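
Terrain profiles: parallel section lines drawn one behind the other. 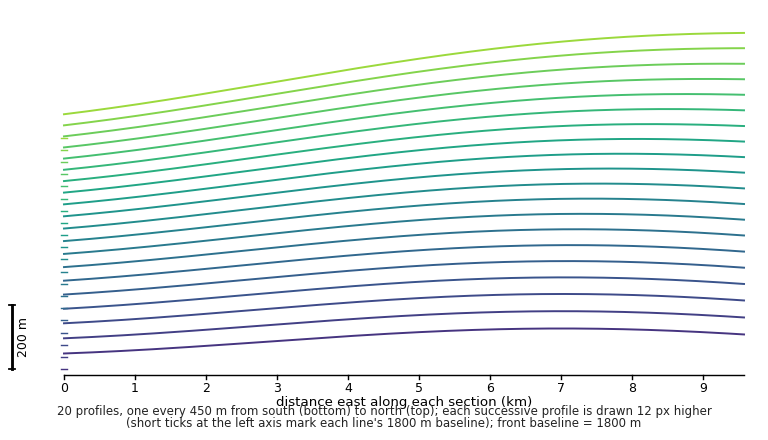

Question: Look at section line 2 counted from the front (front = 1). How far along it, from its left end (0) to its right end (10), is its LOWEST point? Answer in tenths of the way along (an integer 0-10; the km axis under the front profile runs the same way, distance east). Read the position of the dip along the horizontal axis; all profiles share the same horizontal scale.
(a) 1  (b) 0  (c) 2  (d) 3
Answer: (b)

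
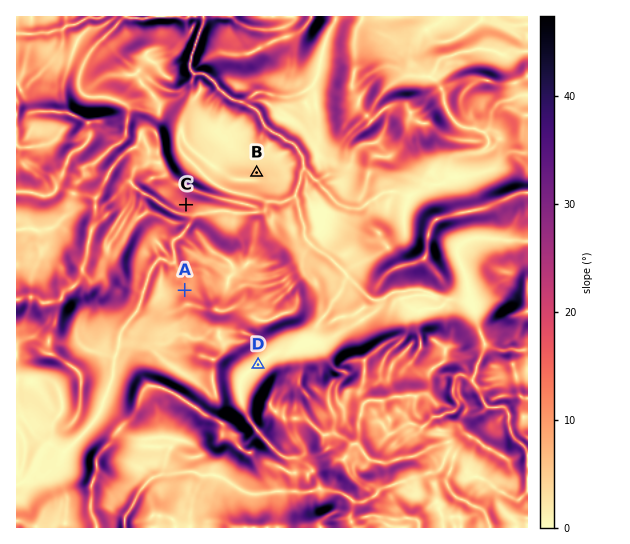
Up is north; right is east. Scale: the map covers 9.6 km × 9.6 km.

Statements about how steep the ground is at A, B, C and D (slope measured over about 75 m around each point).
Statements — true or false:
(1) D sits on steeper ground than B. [false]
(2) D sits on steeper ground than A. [false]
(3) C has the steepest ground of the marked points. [true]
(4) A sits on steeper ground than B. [true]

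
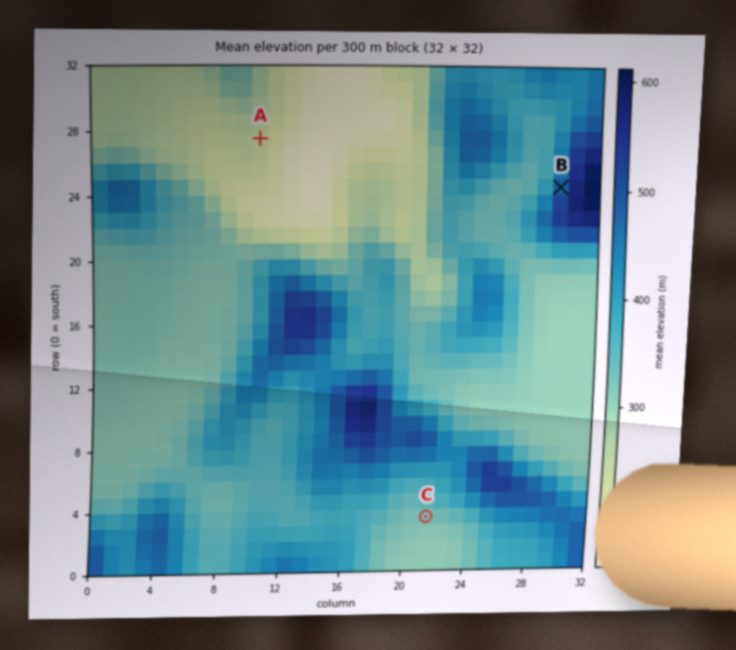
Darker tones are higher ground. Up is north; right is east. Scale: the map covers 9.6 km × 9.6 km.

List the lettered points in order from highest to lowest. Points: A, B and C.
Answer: B C A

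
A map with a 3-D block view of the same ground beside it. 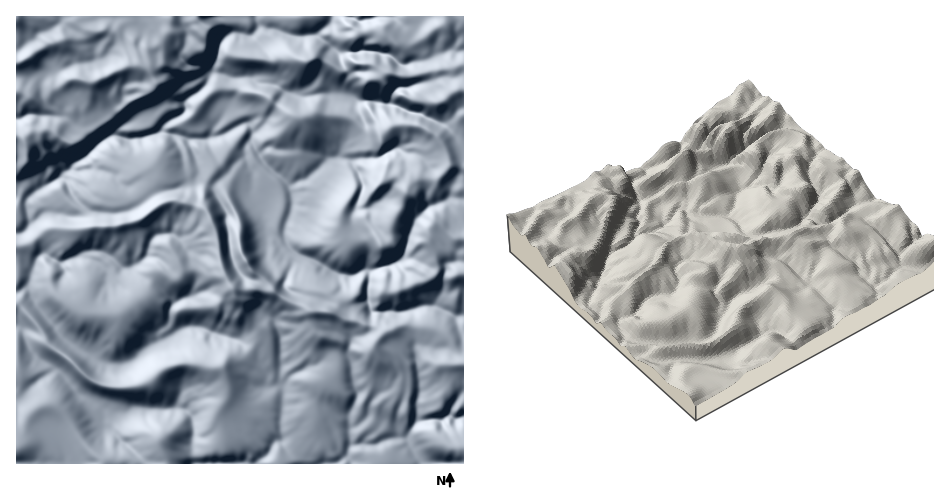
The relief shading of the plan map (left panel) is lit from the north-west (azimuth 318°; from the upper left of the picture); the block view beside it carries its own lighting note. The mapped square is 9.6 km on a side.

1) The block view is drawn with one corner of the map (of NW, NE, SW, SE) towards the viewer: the SW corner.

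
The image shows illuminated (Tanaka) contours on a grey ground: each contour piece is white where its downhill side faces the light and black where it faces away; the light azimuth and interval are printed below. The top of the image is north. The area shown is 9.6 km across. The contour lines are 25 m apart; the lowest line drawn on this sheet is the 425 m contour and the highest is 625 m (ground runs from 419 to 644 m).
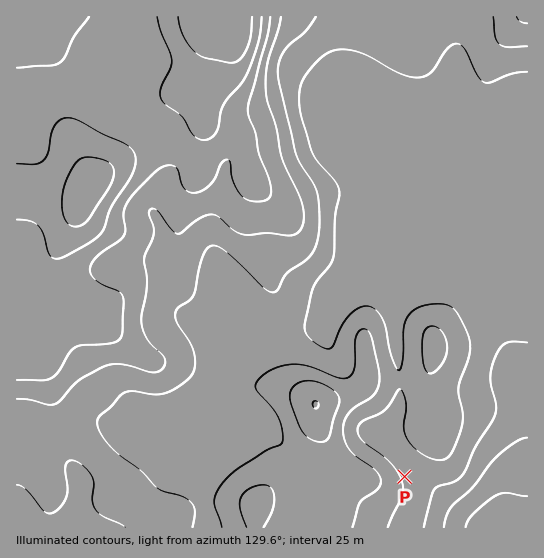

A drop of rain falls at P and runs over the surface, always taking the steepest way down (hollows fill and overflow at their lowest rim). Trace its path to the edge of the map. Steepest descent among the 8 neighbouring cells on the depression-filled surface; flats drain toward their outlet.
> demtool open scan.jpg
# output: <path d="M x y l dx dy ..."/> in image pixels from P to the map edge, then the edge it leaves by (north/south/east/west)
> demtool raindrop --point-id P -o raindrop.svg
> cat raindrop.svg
<path d="M405 477l5-6 7 0 52 52 4 0 6 3 6 0 1 1"/>
exit: south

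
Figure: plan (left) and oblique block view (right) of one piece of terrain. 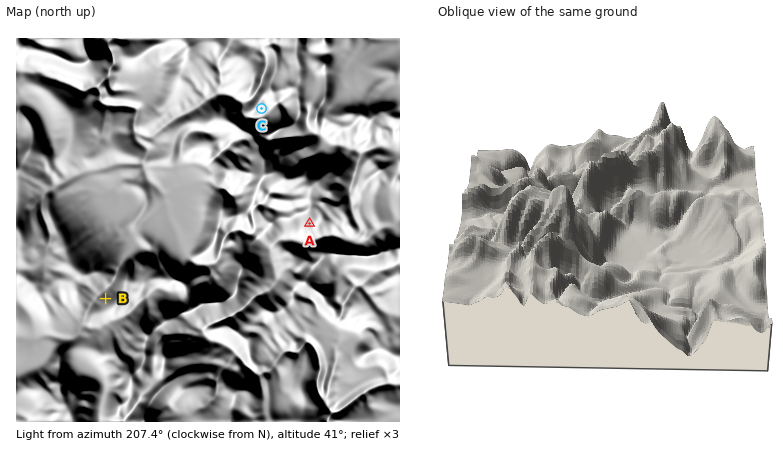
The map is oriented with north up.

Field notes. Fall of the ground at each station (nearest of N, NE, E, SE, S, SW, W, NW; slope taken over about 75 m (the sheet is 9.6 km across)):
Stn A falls S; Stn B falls NW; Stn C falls SE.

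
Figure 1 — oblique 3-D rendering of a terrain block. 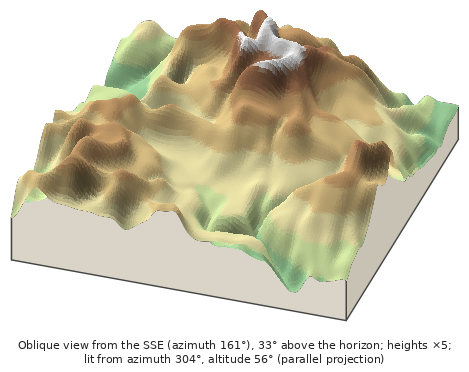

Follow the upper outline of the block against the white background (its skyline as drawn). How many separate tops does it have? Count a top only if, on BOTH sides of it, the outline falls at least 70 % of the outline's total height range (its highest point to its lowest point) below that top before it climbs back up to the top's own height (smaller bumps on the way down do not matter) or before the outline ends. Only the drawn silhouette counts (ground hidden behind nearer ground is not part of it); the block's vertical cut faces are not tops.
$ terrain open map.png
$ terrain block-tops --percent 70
0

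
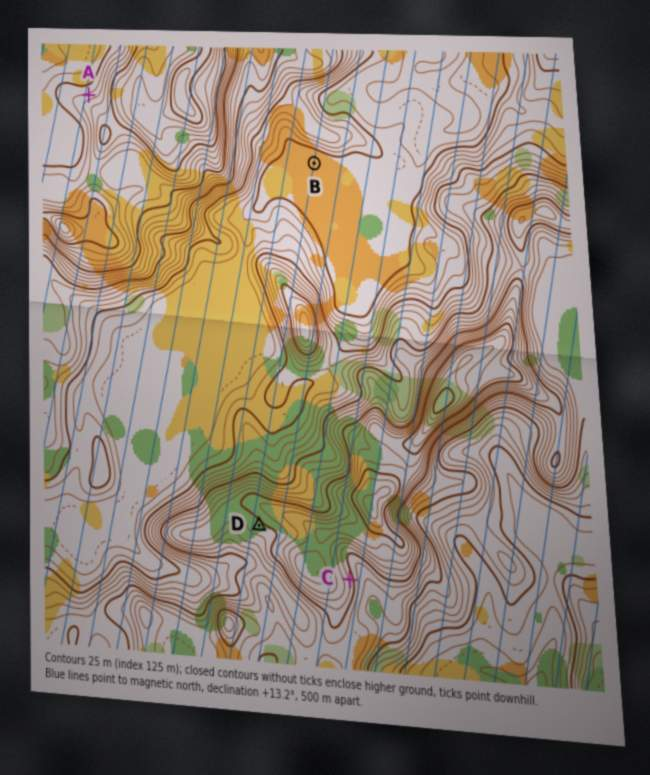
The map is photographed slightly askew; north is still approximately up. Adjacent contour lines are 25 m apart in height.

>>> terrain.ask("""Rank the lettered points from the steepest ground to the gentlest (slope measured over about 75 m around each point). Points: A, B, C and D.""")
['C', 'A', 'D', 'B']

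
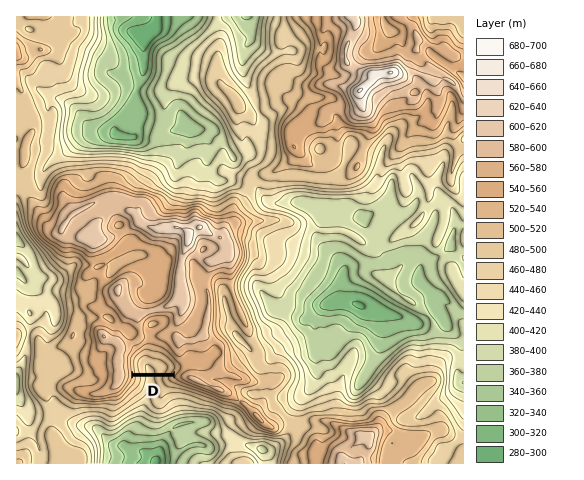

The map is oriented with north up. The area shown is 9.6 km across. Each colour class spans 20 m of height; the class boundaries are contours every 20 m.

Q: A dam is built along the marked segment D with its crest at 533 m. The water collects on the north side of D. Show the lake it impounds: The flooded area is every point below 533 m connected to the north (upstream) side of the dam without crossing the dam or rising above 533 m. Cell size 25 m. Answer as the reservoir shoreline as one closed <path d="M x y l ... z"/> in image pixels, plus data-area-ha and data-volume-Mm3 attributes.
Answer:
<path d="M153 346l-8 0-12 10-1 2 1 14 42 1 3-3-1-7-12-12-12-5z" data-area-ha="46" data-volume-Mm3="12.93"/>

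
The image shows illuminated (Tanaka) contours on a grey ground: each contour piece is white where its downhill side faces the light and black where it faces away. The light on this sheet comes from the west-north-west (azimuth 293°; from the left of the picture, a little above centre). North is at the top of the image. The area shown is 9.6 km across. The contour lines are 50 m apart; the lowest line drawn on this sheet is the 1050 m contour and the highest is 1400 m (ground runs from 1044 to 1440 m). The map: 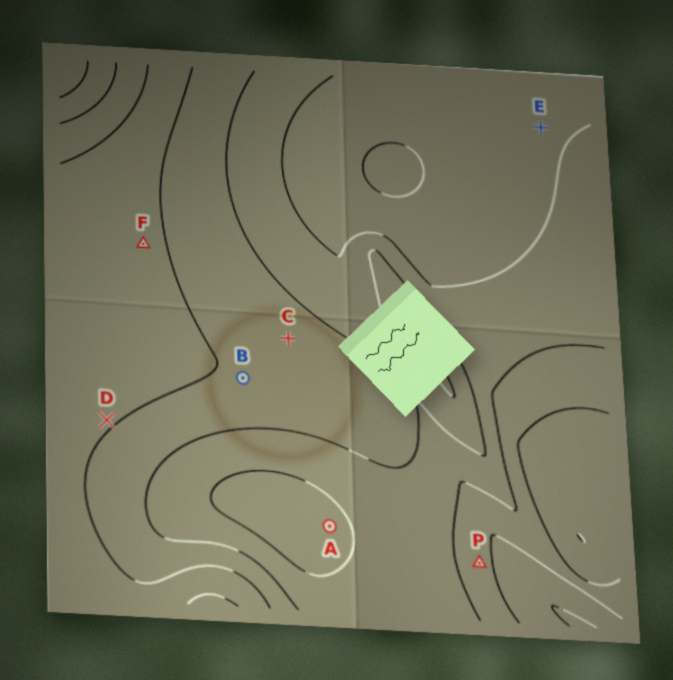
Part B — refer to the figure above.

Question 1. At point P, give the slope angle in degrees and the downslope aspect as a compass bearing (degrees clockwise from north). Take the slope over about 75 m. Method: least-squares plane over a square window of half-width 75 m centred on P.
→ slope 5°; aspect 83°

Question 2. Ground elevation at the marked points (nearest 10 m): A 1140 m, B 1240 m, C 1220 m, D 1250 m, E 1140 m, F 1260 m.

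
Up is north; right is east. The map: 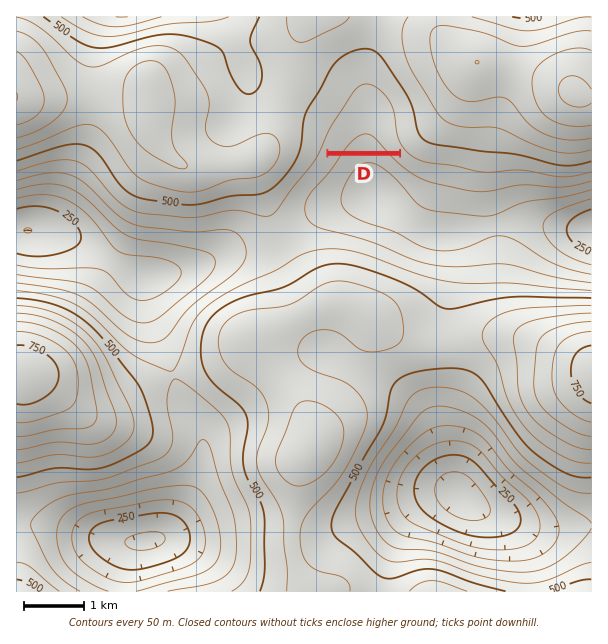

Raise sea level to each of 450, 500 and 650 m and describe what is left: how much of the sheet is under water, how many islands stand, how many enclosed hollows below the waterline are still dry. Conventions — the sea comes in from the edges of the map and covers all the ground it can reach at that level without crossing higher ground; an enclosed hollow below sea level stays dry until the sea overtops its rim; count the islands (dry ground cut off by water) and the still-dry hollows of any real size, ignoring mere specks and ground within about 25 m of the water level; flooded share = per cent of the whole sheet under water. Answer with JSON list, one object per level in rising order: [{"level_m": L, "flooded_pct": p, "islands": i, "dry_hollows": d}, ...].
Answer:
[{"level_m": 450, "flooded_pct": 40, "islands": 0, "dry_hollows": 0}, {"level_m": 500, "flooded_pct": 53, "islands": 0, "dry_hollows": 0}, {"level_m": 650, "flooded_pct": 94, "islands": 0, "dry_hollows": 0}]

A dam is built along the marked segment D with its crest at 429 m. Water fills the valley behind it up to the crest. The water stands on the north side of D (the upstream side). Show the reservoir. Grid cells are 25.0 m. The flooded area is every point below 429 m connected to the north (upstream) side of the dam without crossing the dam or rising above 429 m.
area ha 56.2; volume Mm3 10.45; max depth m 54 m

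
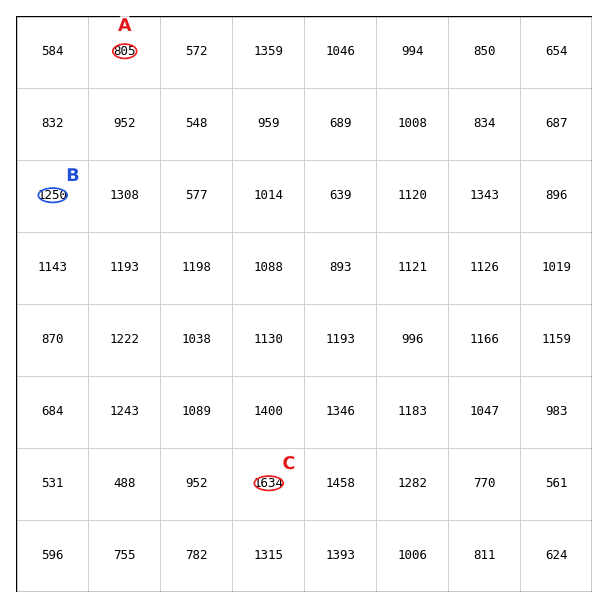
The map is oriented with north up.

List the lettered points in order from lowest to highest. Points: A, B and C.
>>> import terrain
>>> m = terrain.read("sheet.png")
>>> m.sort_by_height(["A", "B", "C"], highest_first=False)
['A', 'B', 'C']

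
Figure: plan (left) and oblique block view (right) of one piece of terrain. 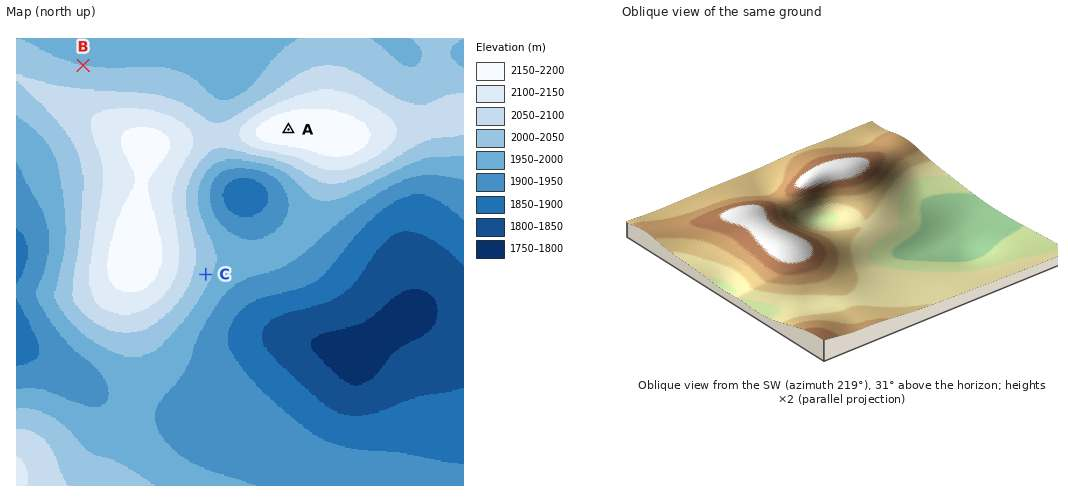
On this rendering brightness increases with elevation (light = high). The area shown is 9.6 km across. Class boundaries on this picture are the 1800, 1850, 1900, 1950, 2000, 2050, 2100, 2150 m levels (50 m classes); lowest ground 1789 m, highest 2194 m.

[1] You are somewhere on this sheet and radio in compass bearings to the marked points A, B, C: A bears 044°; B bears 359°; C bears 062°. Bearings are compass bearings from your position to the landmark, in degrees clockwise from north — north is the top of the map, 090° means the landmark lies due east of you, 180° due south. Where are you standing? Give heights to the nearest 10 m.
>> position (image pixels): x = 88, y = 337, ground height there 2000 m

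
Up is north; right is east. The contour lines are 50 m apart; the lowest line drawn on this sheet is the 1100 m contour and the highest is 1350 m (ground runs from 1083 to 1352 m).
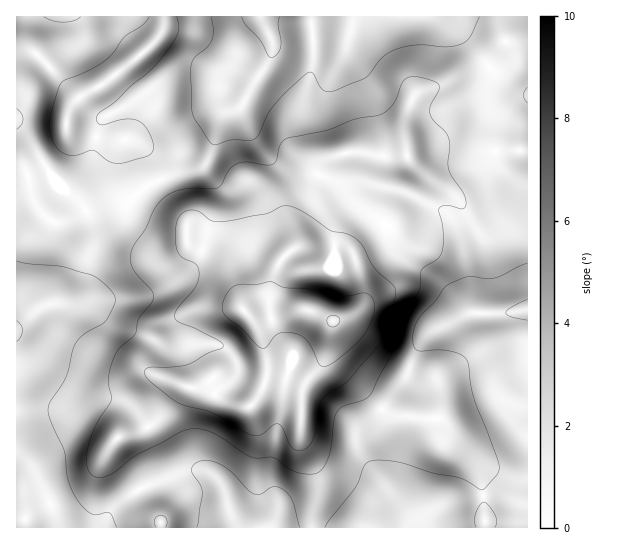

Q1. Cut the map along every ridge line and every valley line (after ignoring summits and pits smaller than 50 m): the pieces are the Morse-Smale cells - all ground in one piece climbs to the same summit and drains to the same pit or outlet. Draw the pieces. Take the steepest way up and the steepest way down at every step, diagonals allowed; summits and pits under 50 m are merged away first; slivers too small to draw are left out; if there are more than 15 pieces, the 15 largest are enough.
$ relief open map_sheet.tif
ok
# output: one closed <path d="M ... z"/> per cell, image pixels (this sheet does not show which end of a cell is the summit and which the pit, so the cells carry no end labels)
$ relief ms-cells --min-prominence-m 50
<path d="M527 151l-29 0-16 2-45-2-22 5-37 0-16-4-13 0-19 7-6 6-8 18-4 26-12 20-5 18 47-2 8 4 5 8 6 22 2 22-12 14-16 5-3 3-7 34-8 13-10 10-9 0-29-11-10 28-9 10-17-3-28-16-22-1-7 6-23 31-12 7-20 5-6 5-3 5 1 8 22 25 14 28 12 15 1 6 366-1z"/><path d="M527 16l-510 0-1 34 19 3 37 40 3 8-8 17 0 9 2 2 37 11 24 0 14 9 8 13 8 24 27 35 0 21 4 5 28 13 10 11 10 22 4 17 9 9 8 14 7 22 1 14 30 11 9 0 10-10 8-13 7-34 3-3 16-5 12-14-2-22-6-22-5-8-8-4-43 2-6 2 4-6 3-14 12-20 4-26 8-18 6-6 19-7 13 0 16 4 37 0 22-5 16 0 9 2 65-2z"/><path d="M130 140l-5 0-8 10-8 43-16 14-28 14-14 0-12-11-10-17-13 0 1 335 144 0 0-6-12-15-14-28-22-25-1-8 3-5 6-5 20-5 12-7 23-31 7-6 22 1 28 16 17 3 9-10 8-19 0-23-7-22-8-14-9-9-4-17-10-22-10-11-28-13-4-5-2-24-14-16-11-16-12-32-6-7z"/><path d="M29 51l-13 0 0 140 13 2 10 17 8 9 8 4 6 0 32-16 16-14 3-7 3-28 5-13 4-4-25-2-30-10-2-2 0-9 8-17-3-8-37-40z"/>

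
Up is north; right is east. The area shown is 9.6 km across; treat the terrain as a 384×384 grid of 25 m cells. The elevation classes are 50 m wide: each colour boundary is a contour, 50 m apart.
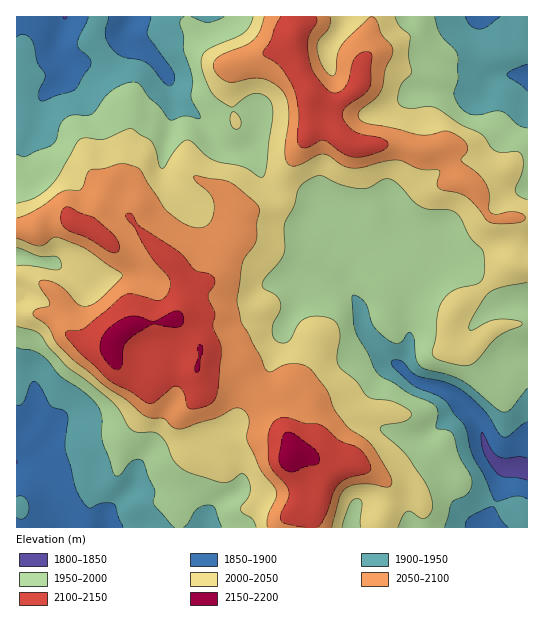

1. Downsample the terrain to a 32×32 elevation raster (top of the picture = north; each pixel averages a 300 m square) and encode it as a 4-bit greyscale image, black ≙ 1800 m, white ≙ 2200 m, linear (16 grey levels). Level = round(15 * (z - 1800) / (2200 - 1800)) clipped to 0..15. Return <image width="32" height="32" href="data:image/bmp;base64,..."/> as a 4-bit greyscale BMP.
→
<image width="32" height="32" href="data:image/bmp;base64,Qk12AgAAAAAAAHYAAAAoAAAAIAAAACAAAAABAAQAAAAAAAACAAATCwAAEwsAABAAAAAAAAAAAAAAABEREQAiIiIAMzMzAERERABVVVUAZmZmAHd3dwCIiIgAmZmZAKqqqgC7u7sAzMzMAN3d3QDu7u4A////AEMjM0VWZVd5vMqImHdlQ0RDM0RFZmZniKzLiImIdVREMzRFVWZnd3iszKmZiHZUMyM0RWVneIiKzd3MuYd2UyIjNFVmZ4iIm97dzKh3dkIiMzRWd3iZiZve3LqHdmUyMzM0VniZqZmazLuoh3ZlM1RDRFaJurupqru6mIh3UzVlREVoq8u8uqqrqYh3VDNWZkRXm9zMzcuqqqmHZURWd2ZVeb3czM3LqZmYdlRGeIdmZ5vN3MzNy6iImHZVV4iIdoirve3d3LqYeIh1ZmeIiIeZqqvNzdy6mHd3ZWZniId3iamZu7vMuph3dmZnZ3iHd4mYiZqry7qYd2Zmd3d3eIh3eJmqvMu6mHdmZmd3d3iZiYmru8u6qqmHdmZmd3d4iKurzLu6qqqph3dnd3d3iZmavLu7qZmaqYd3d3d3d5mZeKqru6mZmqmHd3d3eImZmGeJqqqYmZmIiHeIh4maqYdmeJmpiJmId5mImZmampmYZmiImYeId3eaqry6q6qYh1Vnd4h2d2d3m8zMuqqph3dEVmZ3dmZ3d4vMupiIh2ZlREVWd2VWeHeLzLqYd3ZVVEQ0RWZUV4mInMu8qHdmVEREM0RVRFeaqry5rLmHZlRERDNEQzRXmrvMuau5h2ZVVEMjRDNFZnibzbmaqYdlREQzIkQzRWZmesy6iZh3VERE"/>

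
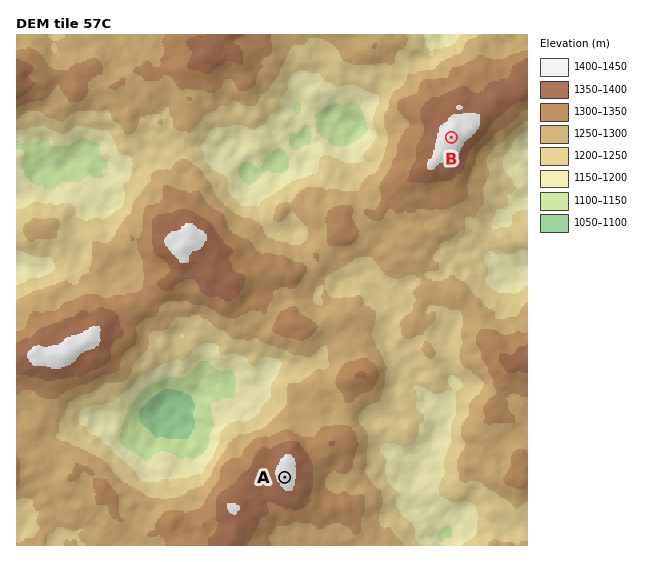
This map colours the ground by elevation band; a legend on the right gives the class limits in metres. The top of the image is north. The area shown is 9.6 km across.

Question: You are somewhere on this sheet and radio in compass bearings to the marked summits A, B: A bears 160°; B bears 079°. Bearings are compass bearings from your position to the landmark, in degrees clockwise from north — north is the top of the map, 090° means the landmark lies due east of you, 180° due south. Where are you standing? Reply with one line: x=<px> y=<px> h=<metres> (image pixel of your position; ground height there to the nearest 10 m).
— x=180 y=190 h=1300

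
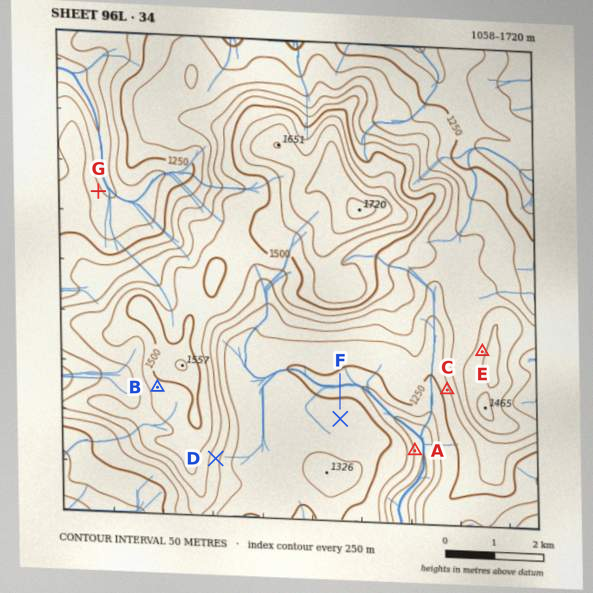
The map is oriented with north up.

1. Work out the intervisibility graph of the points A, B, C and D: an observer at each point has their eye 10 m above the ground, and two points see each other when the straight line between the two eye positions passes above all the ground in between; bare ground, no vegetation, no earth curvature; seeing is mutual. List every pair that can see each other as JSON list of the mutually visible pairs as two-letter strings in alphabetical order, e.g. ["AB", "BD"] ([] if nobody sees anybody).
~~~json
["AC", "CD"]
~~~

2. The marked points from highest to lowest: E F G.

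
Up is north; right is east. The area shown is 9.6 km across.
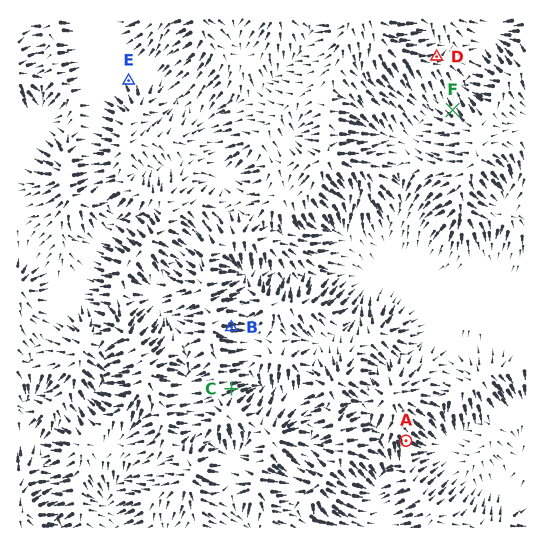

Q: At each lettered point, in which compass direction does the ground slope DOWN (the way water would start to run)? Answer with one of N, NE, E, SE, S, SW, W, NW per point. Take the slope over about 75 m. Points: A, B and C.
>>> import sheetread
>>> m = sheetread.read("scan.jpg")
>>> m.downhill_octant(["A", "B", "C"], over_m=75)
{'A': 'SE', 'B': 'E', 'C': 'E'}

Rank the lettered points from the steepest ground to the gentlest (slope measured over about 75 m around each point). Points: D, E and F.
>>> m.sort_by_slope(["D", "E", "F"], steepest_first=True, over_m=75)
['F', 'D', 'E']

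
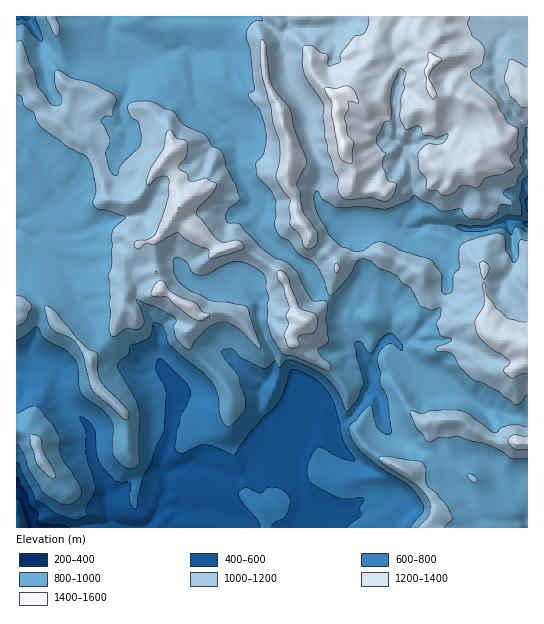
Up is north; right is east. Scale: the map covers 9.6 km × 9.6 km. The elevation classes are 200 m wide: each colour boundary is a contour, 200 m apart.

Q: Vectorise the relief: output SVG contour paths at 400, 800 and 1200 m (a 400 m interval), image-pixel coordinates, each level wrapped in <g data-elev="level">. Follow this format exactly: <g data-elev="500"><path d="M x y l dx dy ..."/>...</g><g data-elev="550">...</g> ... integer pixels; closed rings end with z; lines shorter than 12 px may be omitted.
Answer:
<g data-elev="400"><path d="M29 527l-8-24-4-4"/><path d="M17 477l10 17 3 11 8 6 1 11 14 3 9 0 7 2"/></g><g data-elev="800"><path d="M17 444l7 10 5 16 14 23 21 12 9-2 6-5 2-5-1-7-8-15-9-12-4-10 1-11-7-13-16-19-7 1-13 7"/><path d="M17 340l5-2 15-12 8 13 21 11 8 8 3 7 4 27 5 6 17 12 7 8 4 9-2 22 1 6 6 8 7 5 4 1 7-3 2-4 0-49-3-12-16-28-2-8 2-4 8-6 3-10 7-2 12-6 4-15 9 4 5 16 2 3 33 28 9 10 6 14 1 14 3 8 3 5 4 3 4-3 10-11 3-11-7-25-16-20-1-4 1-3 10-1 8 9 22 10 6-1 5-6 1 0 4 7 6-7 5-1 22 9 11 6 10 10 14 27 11-13 5-16-6-25-3-15 3-1 4 0 9 11 3-2 9-13 7-5 4 1 8 9 1 7-1 0-8-6-6 0-7 7-3 8 4 14 0 12 7 16 3 32-1 1-4 0-8-5-6-22-2-2-20 20-1 5 5 12 8 11 19 15 27 17 12 14 4 7-1 5-12 16"/><path d="M527 232l-10-5-3 2-3 6-5-5-4-2-29 4-10-1-8-4 6-3 8 2 17 0 21-12 14 1-1-20 2-14 5-5"/><path d="M35 17l7 20 0 5-8-6-9-11-3-1-5 1"/></g><g data-elev="1200"><path d="M527 437l-13-2-4 2-2 4 2 4 5 4 12 0"/><path d="M289 347l9 0 1-2-1-8 16-5 3-6 0-8-3-5-15-6-11-30-5-5-4-2-2 3 0 5 6 8 6 21-3 8 2 10-4 10z"/><path d="M199 321l8-3 3-4-8-2-8-10-24-11-7-10-4-1-4 4-4 11 16 2 8 8 16 13z"/><path d="M527 322l-18-3-13-10-9-14-1-8-3-5 1 23-9 17 2 12 12 12 21 15 0 2-6 7 3 5 6 3 8-4 6-1"/><path d="M483 278l2 1 4-10-2-5-4-3-2 1-2 3z"/><path d="M336 273l3-4 0-4-2-2-3 6z"/><path d="M209 258l5 0 27-8 2-2 1-3-3-3-4-2-12 2-6-1-6-6-11-16-5-4 0-5 16-17 3-6 0-4-10-5-12 3-5 0-2-7-7-4-2-3 8-10 1-15-2-2-8-2-6-7-2-1-3 5-2 12-13 20-5 16 1 2 2 0 8-7 4-1 4-1 3 2 1 16-3 12-11 28-8 6-10 1-3 2 0 3 4 3 8-6 9 1 23-11 12 9 19 8z"/><path d="M306 249l4 0 5-3 3-8-1-7-13-18-4-20-3-8 4-11 5-8 0-7-11-29-5-21-19-26-5-37-4-7-1 2-1 8 2 26 9 31 2 17 7 20 0 16-4 19 7 13 7 10-1 6 1 18 9 9 5 12z"/><path d="M527 67l-12-6-5-1-5 18 6 19 10 10 6 1"/><path d="M369 17l-1 8-3 8-3 2-7 1-2 2-12 16-1 8-11 4-2-11-6-2-8-7-7-1-3 2-1 16 4 15 17 27 2 32 3 14 6 20 4 7 0 11 1 5 4 4 4 2 24-2 14 3 4-1 4-3 3-12-9-6-5-13 1-7 3-6-3-2-6-6 0-7 8-16 5-1 1-2 1-8-2-12 2-10 9-21 4 3 1 3-2 8 0 7-3 9-1 17 1 6 4 8 2 1 12-4 3 3 1 6 12 2 13-3-1 4-4 5-6 2-10-1-9 9 1 16 7 9 1 12 10 0 5 5 4 1 8-3 8-8 15 3 9-10 17-4 12-7-5-10 7-8 1-20-11-7-12-22-22-19-2-4 0-6 11-6 3-14-4-8-9-8-5-12 3-6"/></g>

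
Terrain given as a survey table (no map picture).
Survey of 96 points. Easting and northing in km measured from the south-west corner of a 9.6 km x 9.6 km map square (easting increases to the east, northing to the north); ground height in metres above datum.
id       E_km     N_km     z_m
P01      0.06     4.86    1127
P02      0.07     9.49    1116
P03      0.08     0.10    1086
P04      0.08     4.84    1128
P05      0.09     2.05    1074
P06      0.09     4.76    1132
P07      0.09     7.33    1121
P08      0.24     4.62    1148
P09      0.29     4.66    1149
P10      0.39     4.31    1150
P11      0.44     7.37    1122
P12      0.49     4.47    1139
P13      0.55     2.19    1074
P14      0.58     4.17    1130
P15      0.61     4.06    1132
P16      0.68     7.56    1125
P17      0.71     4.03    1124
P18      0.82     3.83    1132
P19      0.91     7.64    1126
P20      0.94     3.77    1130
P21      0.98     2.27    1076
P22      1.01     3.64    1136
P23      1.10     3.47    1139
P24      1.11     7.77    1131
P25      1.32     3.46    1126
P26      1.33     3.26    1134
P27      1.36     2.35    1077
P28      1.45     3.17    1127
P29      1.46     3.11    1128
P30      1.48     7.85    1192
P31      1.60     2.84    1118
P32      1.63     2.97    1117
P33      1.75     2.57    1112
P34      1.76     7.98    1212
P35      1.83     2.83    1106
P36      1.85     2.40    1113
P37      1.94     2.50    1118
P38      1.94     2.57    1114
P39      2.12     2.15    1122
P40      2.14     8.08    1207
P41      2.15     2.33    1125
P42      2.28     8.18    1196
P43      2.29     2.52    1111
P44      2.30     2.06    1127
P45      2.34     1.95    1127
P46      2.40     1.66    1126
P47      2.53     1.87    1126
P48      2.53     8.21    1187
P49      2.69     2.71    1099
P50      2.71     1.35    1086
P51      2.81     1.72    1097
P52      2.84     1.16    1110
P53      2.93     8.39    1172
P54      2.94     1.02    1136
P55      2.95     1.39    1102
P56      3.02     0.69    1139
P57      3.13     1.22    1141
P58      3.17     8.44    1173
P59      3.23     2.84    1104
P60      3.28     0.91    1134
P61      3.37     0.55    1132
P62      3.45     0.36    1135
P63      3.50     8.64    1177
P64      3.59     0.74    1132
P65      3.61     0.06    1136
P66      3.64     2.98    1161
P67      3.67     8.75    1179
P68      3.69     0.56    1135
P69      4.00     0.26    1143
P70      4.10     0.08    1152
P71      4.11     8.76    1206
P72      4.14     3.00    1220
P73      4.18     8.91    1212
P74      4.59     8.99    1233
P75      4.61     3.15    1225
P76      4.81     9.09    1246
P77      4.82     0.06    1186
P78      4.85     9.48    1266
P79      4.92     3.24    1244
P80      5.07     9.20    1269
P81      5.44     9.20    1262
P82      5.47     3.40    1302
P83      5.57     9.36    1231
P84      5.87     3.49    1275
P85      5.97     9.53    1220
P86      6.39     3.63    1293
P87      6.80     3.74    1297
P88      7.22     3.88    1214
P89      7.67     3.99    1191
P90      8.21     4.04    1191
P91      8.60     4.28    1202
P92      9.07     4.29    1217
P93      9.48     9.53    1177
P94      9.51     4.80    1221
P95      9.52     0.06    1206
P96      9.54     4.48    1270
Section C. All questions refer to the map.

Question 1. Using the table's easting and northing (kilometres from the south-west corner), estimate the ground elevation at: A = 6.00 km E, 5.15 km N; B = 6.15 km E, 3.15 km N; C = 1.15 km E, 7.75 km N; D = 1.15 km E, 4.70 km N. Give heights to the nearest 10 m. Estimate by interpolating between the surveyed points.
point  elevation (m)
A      1280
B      1310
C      1130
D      1120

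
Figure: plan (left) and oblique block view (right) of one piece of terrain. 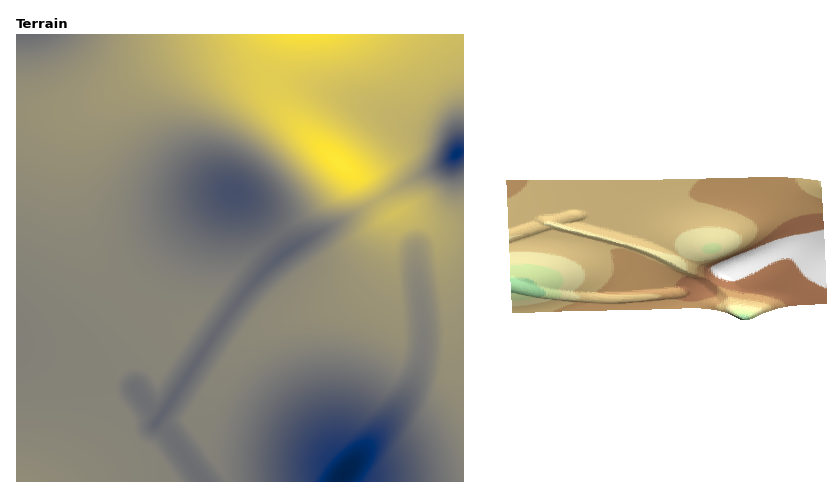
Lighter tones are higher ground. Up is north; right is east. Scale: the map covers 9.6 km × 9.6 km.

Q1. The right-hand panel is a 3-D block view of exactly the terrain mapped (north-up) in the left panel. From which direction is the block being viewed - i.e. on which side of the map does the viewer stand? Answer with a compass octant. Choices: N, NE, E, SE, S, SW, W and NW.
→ E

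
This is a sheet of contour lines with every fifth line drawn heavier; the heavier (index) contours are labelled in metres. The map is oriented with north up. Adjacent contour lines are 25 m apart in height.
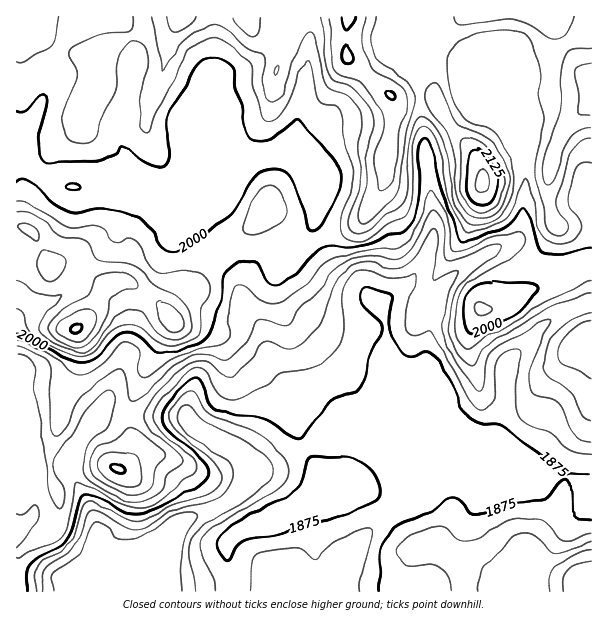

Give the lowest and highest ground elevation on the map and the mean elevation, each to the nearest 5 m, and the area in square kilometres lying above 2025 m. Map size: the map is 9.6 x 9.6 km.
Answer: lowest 1785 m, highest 2155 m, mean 1965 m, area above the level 24.3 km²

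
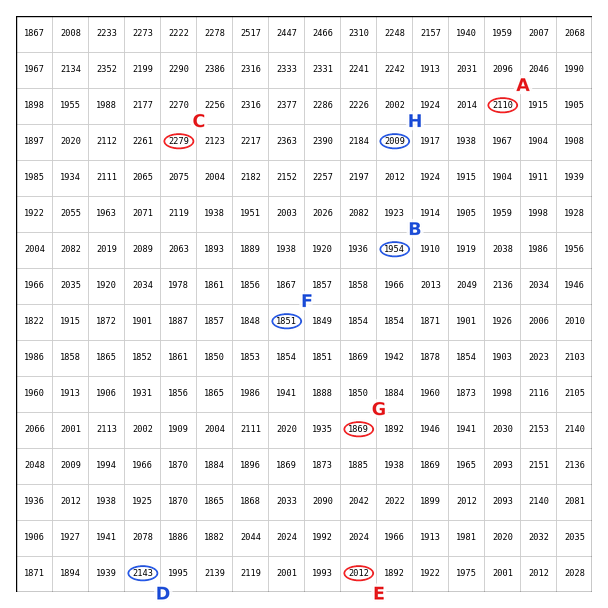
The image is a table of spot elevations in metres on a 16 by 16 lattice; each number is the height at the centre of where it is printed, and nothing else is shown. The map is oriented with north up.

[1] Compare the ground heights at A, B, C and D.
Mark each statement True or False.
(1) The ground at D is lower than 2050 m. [False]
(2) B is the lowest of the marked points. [True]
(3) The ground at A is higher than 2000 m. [True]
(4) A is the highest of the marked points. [False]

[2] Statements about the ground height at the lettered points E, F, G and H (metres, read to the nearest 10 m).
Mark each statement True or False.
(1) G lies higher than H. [False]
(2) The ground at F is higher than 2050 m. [False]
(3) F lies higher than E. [False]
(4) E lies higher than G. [True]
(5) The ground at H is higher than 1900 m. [True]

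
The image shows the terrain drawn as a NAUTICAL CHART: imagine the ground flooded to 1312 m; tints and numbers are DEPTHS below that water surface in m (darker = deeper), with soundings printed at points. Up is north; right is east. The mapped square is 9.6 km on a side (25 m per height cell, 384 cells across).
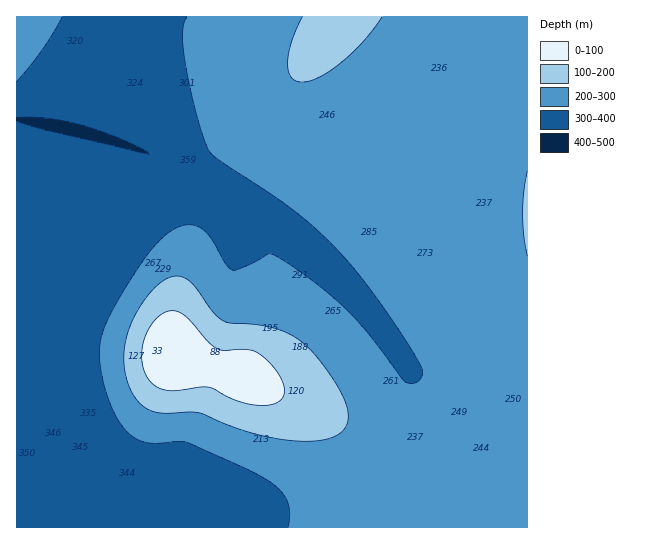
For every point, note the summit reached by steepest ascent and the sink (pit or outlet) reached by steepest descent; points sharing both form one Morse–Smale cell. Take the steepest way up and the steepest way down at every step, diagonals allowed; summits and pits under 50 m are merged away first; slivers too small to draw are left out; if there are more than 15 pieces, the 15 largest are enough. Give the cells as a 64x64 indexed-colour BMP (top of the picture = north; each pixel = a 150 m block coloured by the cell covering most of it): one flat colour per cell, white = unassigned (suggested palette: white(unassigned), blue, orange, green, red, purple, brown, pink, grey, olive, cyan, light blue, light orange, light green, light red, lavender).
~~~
<image width="64" height="64" href="data:image/bmp;base64,Qk12CAAAAAAAAHYAAAAoAAAAQAAAAEAAAAABAAQAAAAAAAAIAAATCwAAEwsAABAAAAAAAAAA////ALR3HwAOf/8ALKAsACgn1gC9Z5QAS1aMAMJ34wB/f38AIr28AM++FwDox64AeLv/AIrfmACWmP8A1bDFABERERERERERERERERERERERERERERERERERERERERERERERERERERERERERERERERERERERERERERERERERERERERERERERERERERERERERERERERERERERERERERERERERERERERERERERERERERERERERERERERERERERERERERERERERERERERERERERERERERERERERERERERERERERERERERERERERERERERERERERERERERERERERERERERERERERERERERERERERERERERERERERERERERERERERERERERERERERERERERERERERERERERERERERERERERERERERERERERERERERERERERERERERERERERERERERERERERERERERERERERERERERERERERERERERERERERERERERERERERERERERERERERERERERERERERERERERERERERERERERERERERERERERERERERERERERERERERERERERERERERERERERERERERERERERERERERERERERERERERERERERERERERERERERERERERERERERERERERERERIRERERERERERERERERERERERERERERERERERERERERIhERERERERERERERERERERERERERERERERERERERESIiEREREREREREREREREREREREREREREREREREREREiIiIREREREREREREREREREREREREREREREREREREREiIiIhEREREREREREREREREREREREREREREREREREREiIiIiERERERERERERERERERERERERERERERERERERIiIiIiIRERERERERERERERERERERERERERERERESIiIiIiIiIhERERERERERERERERERERERERERERERESIiIiIiIiIiERERERERERERERERERERERERERERERESIiIiIiIiIiIRERERERERERERERERERERERERERERERIiIiIiIiIiIhERERERERERERERERERERERERERERERIiIiIiIiIiIiERERERERERERERERERERERERERERERIiIiIiIiIiIiIRERERERERERERERERERERERERERERIiIiIiIiIiIiIhEREREREREREREREREREREREREREREiIiIiIiIiIiIiEREREREREREREREREREREREREREREiIiIiIiIiIiIiIREREREREREREREREREREREREREREiIiIiIiIiIiIiIhEREREREREREREREREREREREREREiIiIiIiIiIiIiIiEREREREREREREREREREREREREREiIiIiIiIiIiIiIiIREREREREREREREREREREREREREiIiIiIiIiIiIiIiIhEREREREREREREREREREREREREiIiIiIiIiIiIiIiIiEREREREREREREREREREREREREiIiIiIiIiIiIiIiIiIRERERERERERERERERERERERIiIiIiIiIiIiIiIiIiIhERERERERERERERERERERERIiIiIiIiIiIiIiIiIiIiERERERERERERERERERERERIiIiIiIiIiIiIiIiIiIiIRERERERERERERERERERERIiIiIiIiIiIiIiIiIiIiIhERERERERERERERERERESIiIiIiIiIiIiIiIiIiIiIiERERERERERERERERERESIiIiIiIiIiIiIiIiIiIiIiIREREREREREREREREREiIiIiIiIiIiIiIiIiIiIiIiIhERERERERERERERERIiIiIiIiIiIiIiIiIiIiIiIiIiERERERERERERERERIiIiIiIiIiIiIiIiIiIiIiIiIiIRERERERERERERESIiIiIiIiIiIiIiIiIiIiIiIiIiIhEREREREREREREiIiIiIiIiIiIiIiIiIiIiIiIiIiIiERERERERERESIiIiIiIiIiIiIiIiIiIiIiIiIiIiIiIREREREREREiIiIiIiIiIiIiIiIiIiIiIiIiIiIiIiIhERERERESIiIiIiIiIiIiIiIiIiIiIiIiIiIiIiIiIiERERESIiIiIiIiIiIiIiIiIiIiIiIiIiIiIiIiIiIiIRETMzIiIiIiIiIiIiIiIiIiIiIiIiIiIiIiIiIiIiIjMzMzMiIiIiIiIiIiIiIiIiIiIiIiIiIiIiIiIiIiIiMzMzMyIiIiIiIiIiIiIiIiIiIiIiIiIiIiIiIiIiIiIzMzMzMiIiIiIiIiIiIiIiIiIiIiIiIiIiIiIiIiIiIjMzMzMyIiIiIiIiIiIiIiIiIiIiIiIiIiIiIiIiIiIiMzMzMzMiIiIiIiIiIiIiIiIiIiIiIiIiIiIiIiIiIiIzMzMzMyIiIiIiIiIiIiIiIiIiIiIiIiIiIiIiIiIiIjMzMzMzIiIiIiIiIiIiIiIiIiIiIiIiIiIiIiIiIiIiMzMzMzMyIiIiIiIiIiIiIiIiIiIiIiIiIiIiIiIiIiIzMzMzMzIiIiIiIiIiIiIiIiIiIiIiIiIiIiIiIiIiIjMzMzMzMiIiIiIiIiIiIiIiIiIiIiIiIiIiIiIiIiIiMzMzMzMzIiIiIiIiIiIiIiIiIiIiIiIiIiIiIiIiIiIzMzMzMzMiIiIiIiIiIiIiIiIiIiIiIiIiIiIiIiIiIjMzMzMzMyIiIiIiIiIiIiIiIiIiIiIiIiIiIiIiIiIi"/>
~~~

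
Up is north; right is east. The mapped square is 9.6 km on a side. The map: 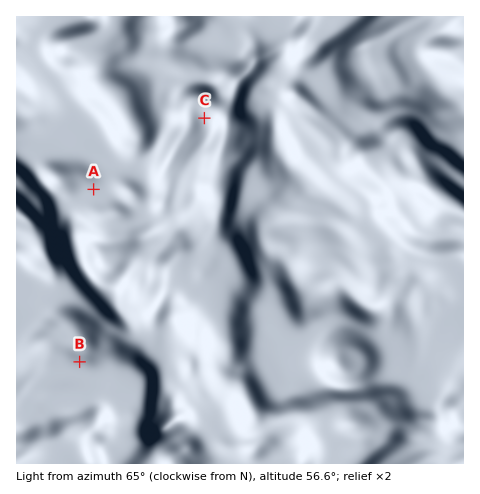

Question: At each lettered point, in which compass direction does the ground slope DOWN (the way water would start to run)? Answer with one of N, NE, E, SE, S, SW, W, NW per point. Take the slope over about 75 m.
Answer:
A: NW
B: S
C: N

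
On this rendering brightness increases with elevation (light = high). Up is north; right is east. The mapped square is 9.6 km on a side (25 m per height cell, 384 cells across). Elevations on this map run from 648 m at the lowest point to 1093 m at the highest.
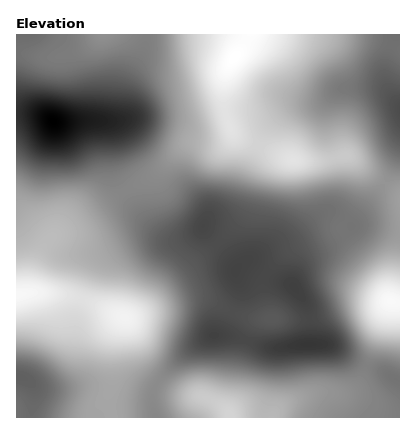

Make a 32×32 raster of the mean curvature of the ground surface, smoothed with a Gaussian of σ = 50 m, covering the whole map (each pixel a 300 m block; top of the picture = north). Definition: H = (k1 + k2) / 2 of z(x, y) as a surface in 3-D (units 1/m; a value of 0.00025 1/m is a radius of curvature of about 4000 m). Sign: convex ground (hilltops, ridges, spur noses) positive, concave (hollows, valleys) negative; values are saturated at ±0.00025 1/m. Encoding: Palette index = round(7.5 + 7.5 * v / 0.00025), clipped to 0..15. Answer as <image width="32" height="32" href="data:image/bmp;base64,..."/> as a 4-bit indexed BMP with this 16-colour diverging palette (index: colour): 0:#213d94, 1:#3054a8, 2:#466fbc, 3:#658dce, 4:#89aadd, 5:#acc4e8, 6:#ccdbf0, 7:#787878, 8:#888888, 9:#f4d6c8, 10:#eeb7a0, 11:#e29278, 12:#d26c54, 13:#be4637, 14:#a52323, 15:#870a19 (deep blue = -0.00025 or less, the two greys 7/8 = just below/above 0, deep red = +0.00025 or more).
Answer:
<image width="32" height="32" href="data:image/bmp;base64,Qk12AgAAAAAAAHYAAAAoAAAAIAAAACAAAAABAAQAAAAAAAACAAATCwAAEwsAABAAAAAAAAAAlD0hAKhUMAC8b0YAzo1lAN2qiQDoxKwA8NvMAHh4eACIiIgAyNb0AKC37gB4kuIAVGzSADdGvgAjI6UAGQqHAHVoq5iZU0mnnsZbtmd4d4iFRYqomVN+/93bm+uYioiYZCJXiJlSbf/azcu83MuZhiEUdlZnYybep4mHeu/KqTIAObdWVXcgNmZ1IUZ3VIcCVpuoiYi9cAAkUwAAAABYRJrMqKu8/oMAAkVEMREAfrmImoaLvfyXMTV5vcqXEs/8l3Zli87+22Npmr3JdUj/67qYiL3e7+pmmXeJhBFZ7/zO/ty6qpu3V5dWd1Mmm8/9vbqYVGdXplh1WIdDWcqM/IhCNDRoZXVoZWeIdVeGWMpWVFVomFI1iYZlaJhmZlWHZ4iHiZhCRneIdmZ2aIZEd3iaqqmGVVZDeYh2VnmnQ2h4mpmYZWeHQleIdlZ4l0Npmau6hmZ5q3IkVUNFVEVVeqmczIaIibthAzIjRDETZWqmeqqXiZmXQ0VYmrlkNIhplnhouquplkrZi+///rrth4VVN8uau7l8/Zms//3f/WWDEjinRWndmL3JiryFn/kzlQBHYyIlvYN+2Gebc4y3M4QAJCIhAIpTr6ZmeGSLqVRQACMjMQCKVst3h3UyarhEUhWHd3QlqVjJd2VmUzaGNHibuYiHaada25YzaGMUdUab3cmHd4mFfO23RHlzJoVHvMu6mHh2Vpu9y5iJl3h0SKqpibqIdEioi7u6qZq7hml2eGe7mGM5qHmImal5q5dn"/>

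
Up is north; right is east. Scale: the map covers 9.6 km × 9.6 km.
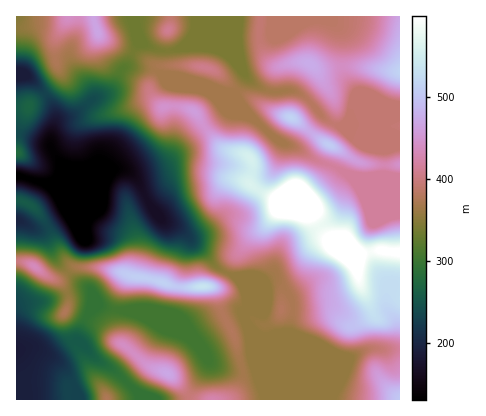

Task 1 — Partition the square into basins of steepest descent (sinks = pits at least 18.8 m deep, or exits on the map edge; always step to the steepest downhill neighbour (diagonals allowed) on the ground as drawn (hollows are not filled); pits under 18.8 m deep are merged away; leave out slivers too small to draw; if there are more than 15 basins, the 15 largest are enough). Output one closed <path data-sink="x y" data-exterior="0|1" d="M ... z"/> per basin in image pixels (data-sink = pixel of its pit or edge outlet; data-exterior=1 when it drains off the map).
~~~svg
<path data-sink="16 176" data-exterior="1" d="M400 16l-384 0 0 12 20-4 22 0 9-4-12 22 0 16 5 14-3 10-29 25-12 1 0 92 8 2 14 10 9 12 15 30 12 13 30 1 30 9 26 4 16 6 36 0 6 7 5 22 11 20 9 34 0 8-4 10-5 8-8 4 174 0z"/><path data-sink="16 350" data-exterior="1" d="M18 261l-2 1 0 138 210 0 8-4 5-8 4-10 0-8-7-28-13-26-5-22-6-7-36 0-28-9-14-1-12-5-28-5-20 0-14 12-6 0-22-14z"/><path data-sink="16 78" data-exterior="1" d="M66 20l-8 4-22 0-20 4 0 79 12 0 29-25 3-10-5-14 0-16z"/><path data-sink="16 220" data-exterior="1" d="M22 201l-6 1 0 58 16 5 18 13 10 1 14-13-12-12-15-30-9-12z"/>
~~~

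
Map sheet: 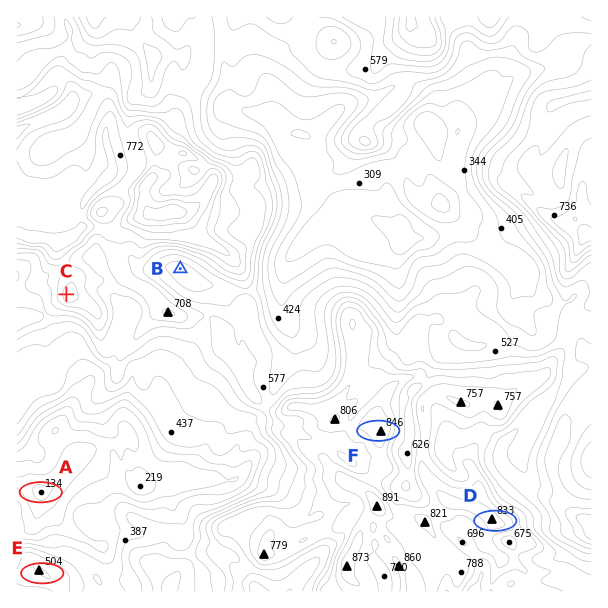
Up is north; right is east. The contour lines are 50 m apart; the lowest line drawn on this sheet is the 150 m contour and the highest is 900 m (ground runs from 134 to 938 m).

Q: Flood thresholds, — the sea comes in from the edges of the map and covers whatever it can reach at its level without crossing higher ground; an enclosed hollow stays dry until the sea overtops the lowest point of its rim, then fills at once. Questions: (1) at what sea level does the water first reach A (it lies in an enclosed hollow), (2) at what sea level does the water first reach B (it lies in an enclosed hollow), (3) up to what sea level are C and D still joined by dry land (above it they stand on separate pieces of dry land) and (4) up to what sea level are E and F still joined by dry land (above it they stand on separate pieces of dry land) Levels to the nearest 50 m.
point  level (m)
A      200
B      550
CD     600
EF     350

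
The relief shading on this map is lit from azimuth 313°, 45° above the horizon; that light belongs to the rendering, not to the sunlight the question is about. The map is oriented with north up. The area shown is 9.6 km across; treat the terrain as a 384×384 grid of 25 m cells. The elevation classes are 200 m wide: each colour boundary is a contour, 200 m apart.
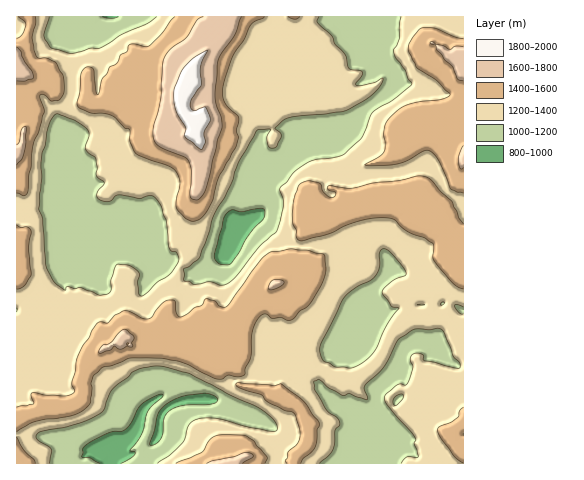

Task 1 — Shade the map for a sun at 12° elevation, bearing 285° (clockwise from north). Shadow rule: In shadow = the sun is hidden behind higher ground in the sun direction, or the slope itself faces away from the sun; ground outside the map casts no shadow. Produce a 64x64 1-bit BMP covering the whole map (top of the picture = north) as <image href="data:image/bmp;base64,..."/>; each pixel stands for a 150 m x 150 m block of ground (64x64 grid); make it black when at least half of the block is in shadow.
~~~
<image width="64" height="64" href="data:image/bmp;base64,Qk0+AgAAAAAAAD4AAAAoAAAAQAAAAEAAAAABAAEAAAAAAAACAAATCwAAEwsAAAIAAAAAAAAA////AAAAAAA//gAA/P/wAH//AAA8f/AA//+AADg/8AD///wAYD/gAf///gAAP+AB///+AAA/4AAf//4BgD/AAAD//wAAfwAAAD//gAB+AAAAP//wAPwwAAA//8ABufAAAD//gAJg8AAAP/+H8eD4AAAf/wD5wBwAAAf+CPncDAAAD/AQfPwGAAAH+AB8PAcAAAHwAHw+B8AAAOAAfD8D4AAAABB+H4H4AAAAAP3/wBEYAEOIcf/gAxAAA4xg//ACAABAAAA/8cg7AOAAD7/wGP/g8MAHn/gAf+DxwAEf/AB/4MG+AB88AH/AAP8AHjwAf+AAf4AMPAB/4AA/gAA8AH+AAD/APBgAf4AAH+B/gAA/gAAf8A/wAB+AAH/8A/wDH4AAP/wAOAM/wAAf/AAAAz/nAD/+AAAHf+dwP/wcAA5/8AAf/hgAHH/4AB/+AAAYf/AAH/+AAAD/8AAf/8Af4P/wAB//+AHwf+AAH//8AHB/4AAf//wAIH/gAB//+AAAf+AAH//4AAB/wAAf//gAAH+AAA///gAAXxAAH///4AAfAABf/4HwABuQQH//AHgAA7BgP/+DmAD/sGA//4PoAD+wAD//geAAP5AAP//DwAB/AAA//+PAAP+AAB//44AA/+AAD//HgAA/8AAH/48AAD/wAAf/n8AEP8AAA/4/4AA/AAAA+PtwAA=="/>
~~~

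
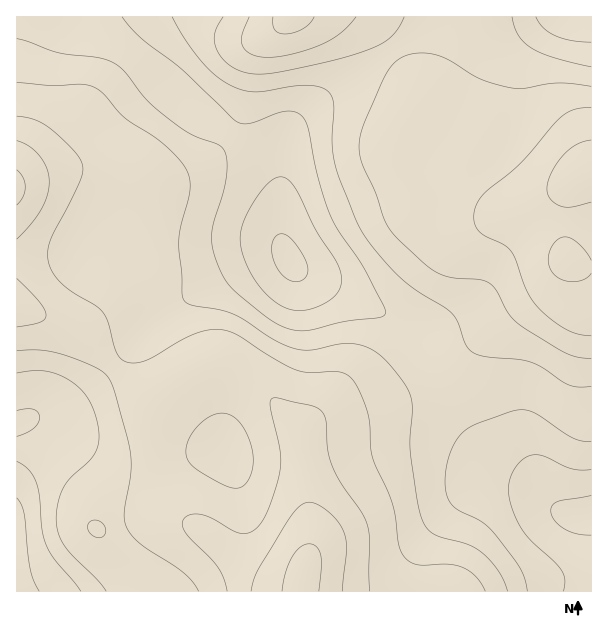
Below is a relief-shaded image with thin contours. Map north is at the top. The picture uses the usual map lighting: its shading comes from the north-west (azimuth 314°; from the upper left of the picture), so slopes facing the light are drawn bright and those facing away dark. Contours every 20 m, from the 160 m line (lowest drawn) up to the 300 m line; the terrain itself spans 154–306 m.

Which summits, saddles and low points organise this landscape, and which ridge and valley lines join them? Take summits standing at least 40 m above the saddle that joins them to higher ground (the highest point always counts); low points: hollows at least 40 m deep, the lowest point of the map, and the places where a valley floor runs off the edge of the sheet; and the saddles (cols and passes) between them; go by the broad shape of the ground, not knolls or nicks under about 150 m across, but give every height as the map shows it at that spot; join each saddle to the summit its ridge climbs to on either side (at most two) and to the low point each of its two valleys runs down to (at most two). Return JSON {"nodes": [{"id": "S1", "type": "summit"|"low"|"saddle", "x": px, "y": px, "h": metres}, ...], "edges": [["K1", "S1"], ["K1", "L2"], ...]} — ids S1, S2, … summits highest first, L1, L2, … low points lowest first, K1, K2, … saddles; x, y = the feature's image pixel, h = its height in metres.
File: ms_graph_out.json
{"nodes": [
{"id": "S1", "type": "summit", "x": 303, "y": 576, "h": 306},
{"id": "S2", "type": "summit", "x": 588, "y": 173, "h": 290},
{"id": "S3", "type": "summit", "x": 291, "y": 17, "h": 286},
{"id": "S4", "type": "summit", "x": 17, "y": 188, "h": 285},
{"id": "L1", "type": "low", "x": 588, "y": 515, "h": 154},
{"id": "L2", "type": "low", "x": 290, "y": 260, "h": 156},
{"id": "L3", "type": "low", "x": 17, "y": 531, "h": 172},
{"id": "L4", "type": "low", "x": 573, "y": 17, "h": 186},
{"id": "K1", "type": "saddle", "x": 158, "y": 468, "h": 244},
{"id": "K2", "type": "saddle", "x": 114, "y": 368, "h": 242},
{"id": "K3", "type": "saddle", "x": 393, "y": 50, "h": 238},
{"id": "K4", "type": "saddle", "x": 437, "y": 380, "h": 212}],
"edges": [["K1", "S1"], ["K1", "L1"], ["K1", "L3"], ["K2", "S1"], ["K2", "S4"], ["K2", "L2"], ["K2", "L3"], ["K3", "S2"], ["K3", "S3"], ["K3", "L2"], ["K3", "L4"], ["K4", "S1"], ["K4", "S2"], ["K4", "L1"], ["K4", "L2"]]}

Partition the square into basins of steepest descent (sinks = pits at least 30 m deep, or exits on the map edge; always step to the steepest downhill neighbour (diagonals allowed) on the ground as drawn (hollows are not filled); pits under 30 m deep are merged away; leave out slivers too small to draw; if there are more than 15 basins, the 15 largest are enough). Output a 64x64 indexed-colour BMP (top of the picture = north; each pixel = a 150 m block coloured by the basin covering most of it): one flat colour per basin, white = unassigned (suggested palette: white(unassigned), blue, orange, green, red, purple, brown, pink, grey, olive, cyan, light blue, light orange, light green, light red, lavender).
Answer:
<image width="64" height="64" href="data:image/bmp;base64,Qk12CAAAAAAAAHYAAAAoAAAAQAAAAEAAAAABAAQAAAAAAAAIAAATCwAAEwsAABAAAAAAAAAA////ALR3HwAOf/8ALKAsACgn1gC9Z5QAS1aMAMJ34wB/f38AIr28AM++FwDox64AeLv/AIrfmACWmP8A1bDFADMzMzMzMzMzMzMzMzMzMzMiIiIiIiIiIiIiIiIiIiIiMzMzMzMzMzMzMzMzMzMyIiIiIiIiIiIiIiIiIiIiIiIzMzMzMzMzMzMzMzMzMiIiIiIiIiIiIiIiIiIiIiIiIjMzMzMzMzMzMzMzMzIiIiIiIiIiIiIiIiIiIiIiIiIiMzMzMzMzMzMzMzMzIiIiIiIiIiIiIiIiIiIiIiIiIiIzMzMzMzMzMzMzMyIiIiIiIiIiIiIiIiIiIiIiIiIiIjMzMzMzMzMzMzMyIiIiIiIiIiIiIiIiIiIiIiIiIiIiMzMzMzMzMzMzMyIiIiIiIiIiIiIiIiIiIiIiIiIiIiIzMzMzMzMzMzMiIiIiIiIiIiIiIiIiIiIiIiIiIiIiIjMzMzMzMzMzMyIiIiIiIiIiIiIiIiIiIiIiIiIiIiIiMzMzMzMzMzMyIiIiIiIiIiIiIiIiIiIiIiIiIiIiIiIzMzMzMzMzMyIiIiIiIiIiIiIiIiIiIiIiIiIiIiIiIjMzMzMzMzMzIiIiIiIiIiIiIiIiIiIiIiIiIiIiIiIiMzMzMzMzMzMiIiIiIiIiIiIiIiIiIiIiIiIiIiIiIiIzMzMzMzMzMyIiIiIiIiIiIiIiIiIiIiIiIiIiIiIiIjMzMzMzMzMyIiIiIiIiIiIiIiIiIiIiIiIiIiIiIiIiMzMzMzMzMzIiIiIiIiIiIiIiIiIiIiIiIiIiIiIiIiIzMzMzMzMzMiIiIiIiIiIiIiIiIiIiIiIiIiIiIiIiIjMzMzMzMzMyIiIiIiIiIiESIiIiIiIiIiIiIiIiIiIiMzMzMzMzMzIiIiIiIiIiERESIiIiIiIiIiIiIiIiIiIzMzMzMzMzMiIiIiIiIiERERERESIiIiIiIiIiIiIiIjMzMzMzMzMzIiIiIiIiERERERERESIiIiIiIiIiIiIiMzMzMzMzMxESIiIiIiERERERERERERIiIiIiIiIiIiIzMzMzMzMREREiIiIiERERERERERERERIiIiIiIiIiIjMzMzMzMREREREiIiERERERERERERERESIiIiIiIiIiMzMzMzMREREREREREREREREREREREREREiIiIiIiIiIzMzMzMRERERERERERERERERERERERERERIiIiIiIiIjMzMzMRERERERERERERERERERERERERERESIiIiIiIiMzMzMREREREREREREREREREREREREREREREiIiIiIiIzMzERERERERERERERERERERERERERERERERIiIiIiIjMxERERERERERERERERERERERERERERERERESIiIiIiERERERERERERERERERERERERERERERERERERESIiIiIREREREREREREREREREREREREREREREREREREREiIiIhEREREREREREREREREREREREREREREREREREREREiIiERERERERERERERERERERERERERERERERERERERERIiIREREREREREREREREREREREREREREREREREREREREiIhERERERERERERERERERERERERERERERERERERERERIiEREREREREREREREREREREREREREREREREREREREREiIRERERERERERERERERERERERERERERERERERERERESIhERERERERERERERERERERERERERERERERERERERERIiEREREREREREREREREREREREREREREREREREREREREiIRERERERERERERERERERERERERERERERERERERERESIhERERERERERERERERERERERERERERERERERERERERIiERERERERERERERERERERERERERERERERERERREQREiIRERERERERERERERERERERERERERERERERERREREQRIhERERERERERERERERERERERERERERERERERREREREQiERERERERERERERERERERERERERERERERERREREREREQRERERERERERERERERERERERERERERERERFERERERERBERERERERERERERERERERERERERERERERFEREREREREERERERERERERERERERERERERERERERERFEREREREREQRERERERERERERERERERERERERERERERRERERERERERBERERERERERERERERERERERERERERERREREREREREREERERERERERERERERERERERERERERERREREREREREREQRERERERERERERERERERERERERERERFERERERERERERBEREREREREREREREREREREREREREREUREREREREREREEREREREREREREREREREREREREREREUREREREREREREQRERERERERERERERERERERERERERERRERERERERERERBERERERERERERERERERERERERERERFEREREREREREREERERERERERERERERERERERERERERFEREREREREREREQRERERERERERERERERERERERERERFERERERERERERERBEREREREREREREREREREREREREREUREREREREREREREEREREREREREREREREREREREREREUREREREREREREREQREREREREREREREREREREREREREURERERERERERERERBEREREREREREREREREREREREREURERERERERERERERE"/>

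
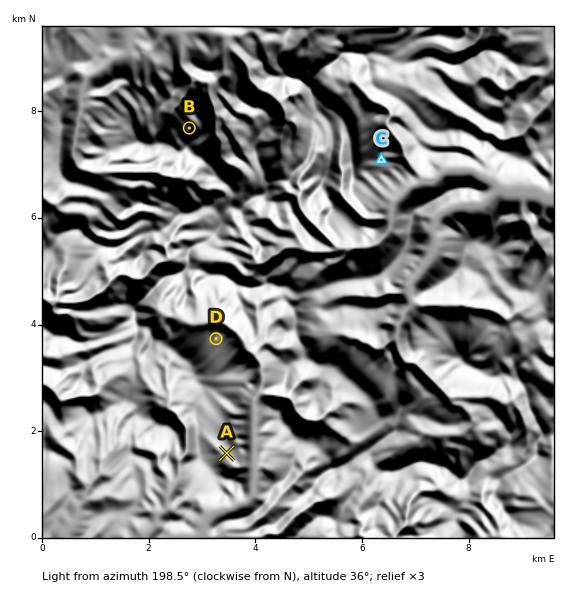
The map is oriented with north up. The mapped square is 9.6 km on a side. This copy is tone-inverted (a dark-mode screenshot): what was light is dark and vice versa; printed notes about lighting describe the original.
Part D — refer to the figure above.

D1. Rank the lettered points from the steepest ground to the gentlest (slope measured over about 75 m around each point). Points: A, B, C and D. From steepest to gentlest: B C A D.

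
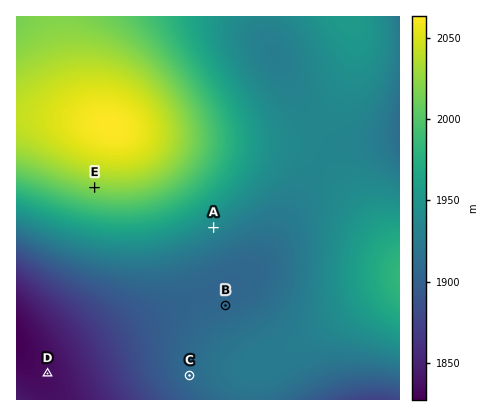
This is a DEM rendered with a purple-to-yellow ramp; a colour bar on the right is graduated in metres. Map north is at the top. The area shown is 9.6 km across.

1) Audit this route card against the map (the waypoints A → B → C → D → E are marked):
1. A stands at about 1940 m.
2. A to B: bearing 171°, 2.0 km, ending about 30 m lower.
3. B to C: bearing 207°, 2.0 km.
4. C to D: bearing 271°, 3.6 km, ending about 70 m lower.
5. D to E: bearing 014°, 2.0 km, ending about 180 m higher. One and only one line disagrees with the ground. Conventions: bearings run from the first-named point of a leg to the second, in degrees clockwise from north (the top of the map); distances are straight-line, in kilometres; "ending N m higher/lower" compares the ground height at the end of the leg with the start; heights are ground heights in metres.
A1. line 5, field distance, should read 4.8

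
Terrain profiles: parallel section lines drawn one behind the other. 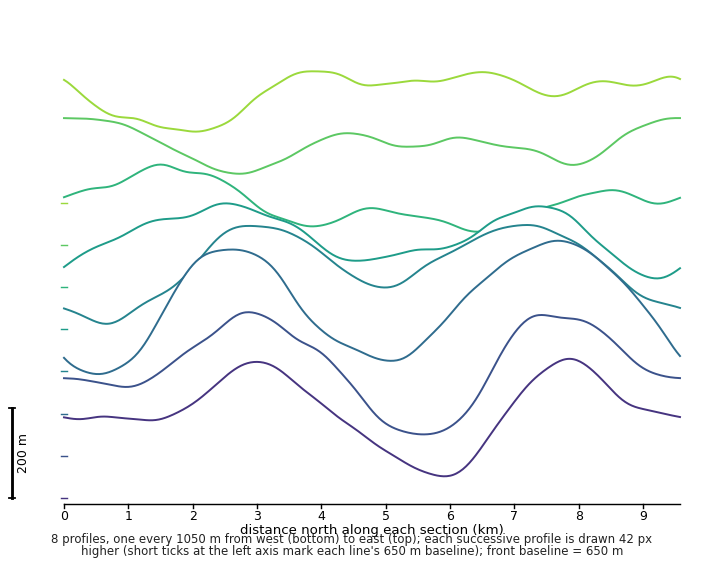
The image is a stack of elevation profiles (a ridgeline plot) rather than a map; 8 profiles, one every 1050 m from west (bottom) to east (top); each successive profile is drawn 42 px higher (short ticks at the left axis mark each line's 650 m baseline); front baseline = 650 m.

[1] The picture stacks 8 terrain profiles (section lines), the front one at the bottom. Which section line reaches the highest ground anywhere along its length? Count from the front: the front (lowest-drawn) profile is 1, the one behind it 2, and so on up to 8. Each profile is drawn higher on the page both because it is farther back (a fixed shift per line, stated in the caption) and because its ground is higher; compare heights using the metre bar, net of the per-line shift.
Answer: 3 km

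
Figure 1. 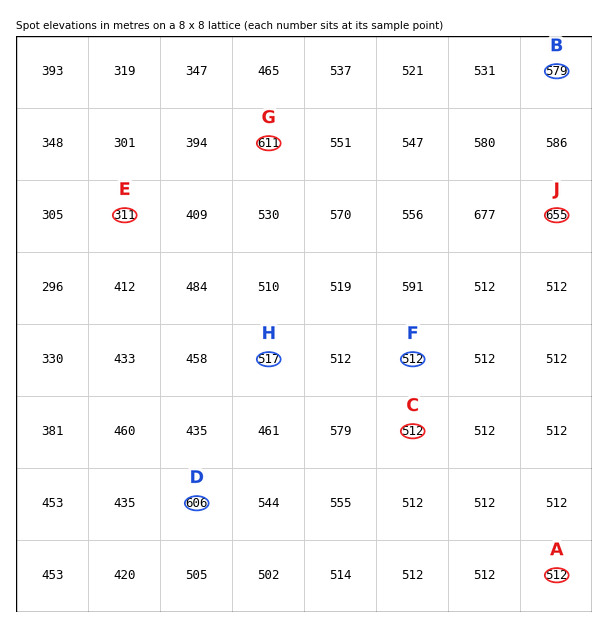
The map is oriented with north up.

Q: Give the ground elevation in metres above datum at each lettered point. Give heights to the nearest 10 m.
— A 510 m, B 580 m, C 510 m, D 610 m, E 310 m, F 510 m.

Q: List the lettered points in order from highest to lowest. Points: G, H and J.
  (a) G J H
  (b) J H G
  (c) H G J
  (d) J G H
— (d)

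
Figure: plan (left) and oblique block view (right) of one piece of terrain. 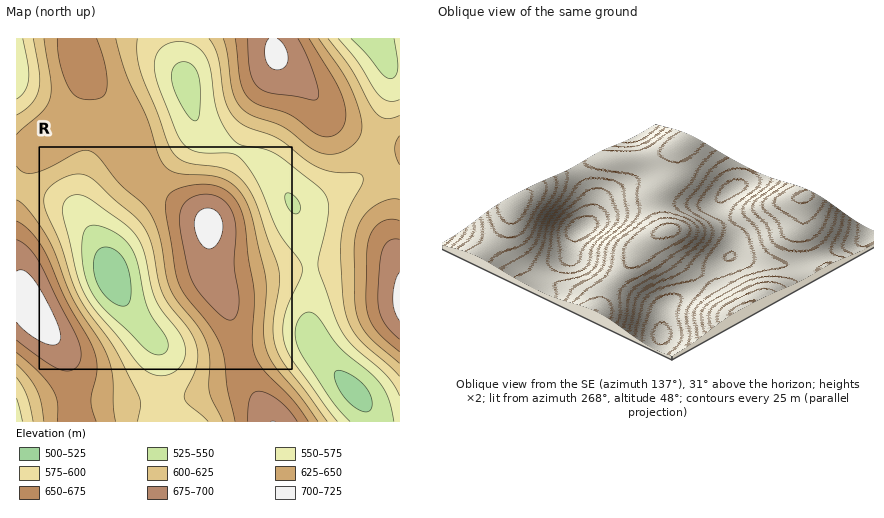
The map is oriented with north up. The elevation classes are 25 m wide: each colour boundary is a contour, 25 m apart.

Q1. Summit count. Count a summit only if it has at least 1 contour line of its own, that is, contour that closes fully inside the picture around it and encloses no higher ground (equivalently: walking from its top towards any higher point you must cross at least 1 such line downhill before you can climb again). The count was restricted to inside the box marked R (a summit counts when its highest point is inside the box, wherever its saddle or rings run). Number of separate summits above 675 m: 1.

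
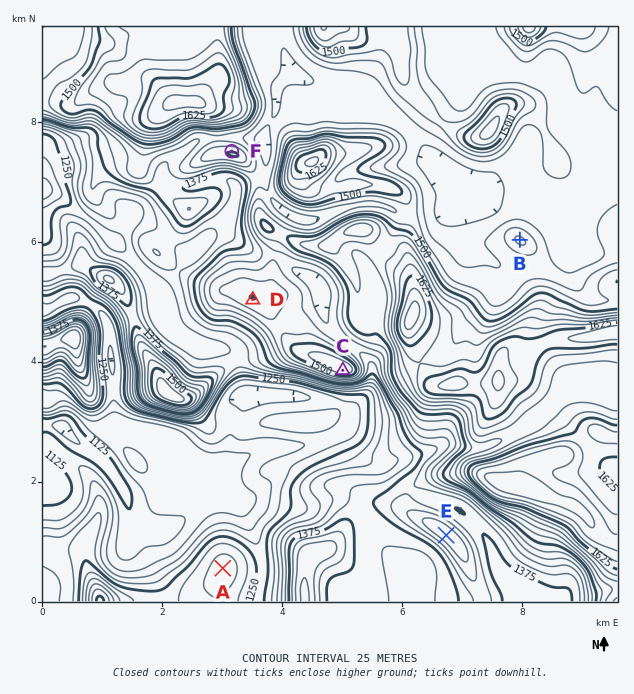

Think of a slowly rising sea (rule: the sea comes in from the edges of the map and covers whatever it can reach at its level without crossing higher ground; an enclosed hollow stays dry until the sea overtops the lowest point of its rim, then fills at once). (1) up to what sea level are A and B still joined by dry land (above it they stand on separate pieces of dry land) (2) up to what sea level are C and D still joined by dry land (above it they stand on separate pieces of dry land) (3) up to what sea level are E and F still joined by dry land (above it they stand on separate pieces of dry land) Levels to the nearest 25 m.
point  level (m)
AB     1250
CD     1475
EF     1400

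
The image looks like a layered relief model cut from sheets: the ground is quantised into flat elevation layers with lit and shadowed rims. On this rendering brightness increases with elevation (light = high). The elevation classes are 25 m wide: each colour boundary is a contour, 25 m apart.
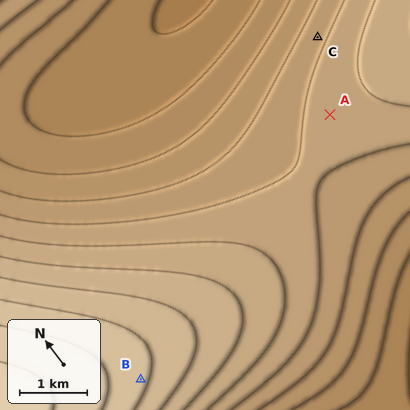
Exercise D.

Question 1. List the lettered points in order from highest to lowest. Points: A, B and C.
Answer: B A C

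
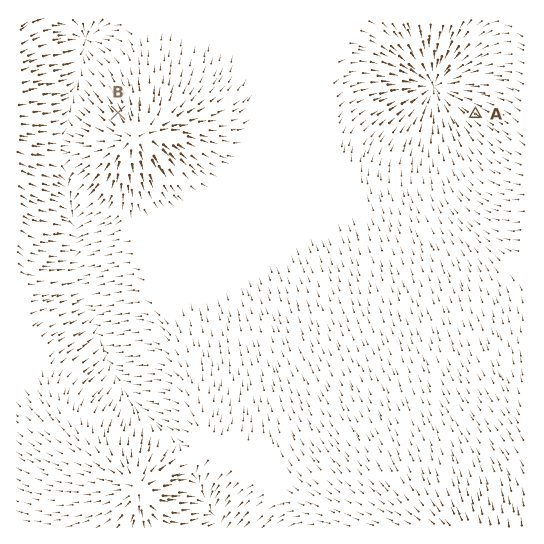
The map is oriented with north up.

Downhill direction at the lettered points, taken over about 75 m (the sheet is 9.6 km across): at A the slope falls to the NW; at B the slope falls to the NW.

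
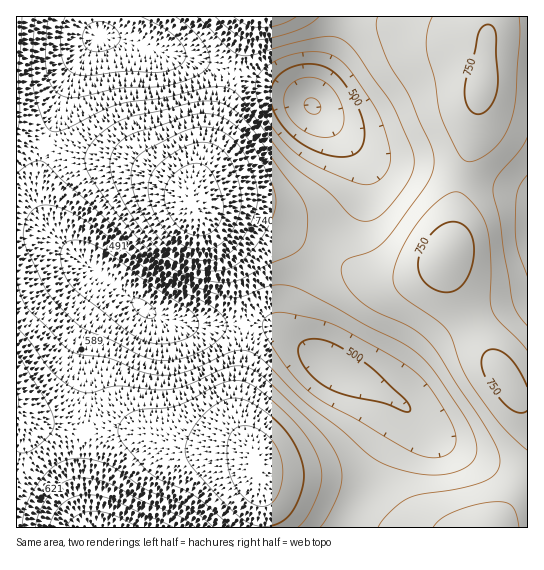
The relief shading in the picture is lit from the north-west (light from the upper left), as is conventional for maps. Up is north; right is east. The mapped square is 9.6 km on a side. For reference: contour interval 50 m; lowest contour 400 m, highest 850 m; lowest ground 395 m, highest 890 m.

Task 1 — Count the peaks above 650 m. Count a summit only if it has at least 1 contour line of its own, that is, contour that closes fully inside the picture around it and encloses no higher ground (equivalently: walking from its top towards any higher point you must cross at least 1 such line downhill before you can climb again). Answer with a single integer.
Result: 4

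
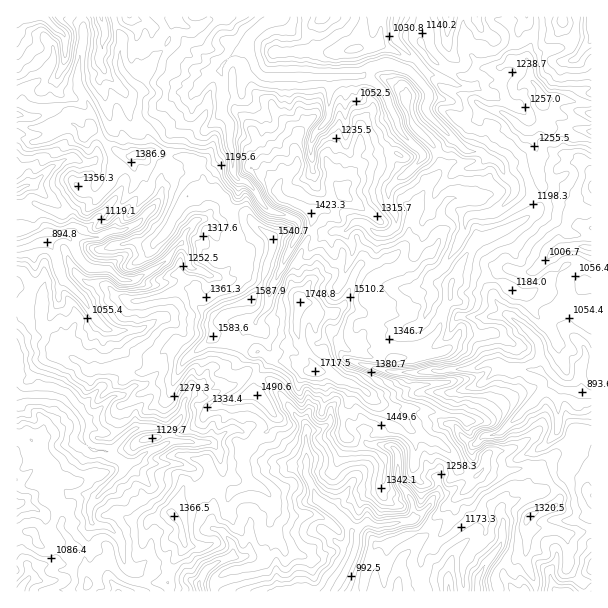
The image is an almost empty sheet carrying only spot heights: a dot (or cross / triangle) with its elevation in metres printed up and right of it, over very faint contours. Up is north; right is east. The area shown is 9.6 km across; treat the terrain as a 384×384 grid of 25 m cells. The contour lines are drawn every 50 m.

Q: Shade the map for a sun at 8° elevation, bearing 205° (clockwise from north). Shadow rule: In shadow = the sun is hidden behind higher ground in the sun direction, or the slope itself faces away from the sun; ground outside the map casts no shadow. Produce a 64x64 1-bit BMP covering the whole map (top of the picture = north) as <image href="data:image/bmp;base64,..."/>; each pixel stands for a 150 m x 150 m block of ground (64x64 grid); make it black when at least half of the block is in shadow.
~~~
<image width="64" height="64" href="data:image/bmp;base64,Qk0+AgAAAAAAAD4AAAAoAAAAQAAAAEAAAAABAAEAAAAAAAACAAATCwAAEwsAAAIAAAAAAAAA////AAAAAAA4IDgACAMiMDjveAAAAyYxgJwnAAABMHGAmAPgIAAEYwCwAcHwAAYQAbAfA/iAAAIT8B8H+fAEAPPgPgX5+AR/94o8Anh8DA/l//gH8B4N5wf/8AfgcQD/AH/wD8BwAH8CPrs/gGYAHw//+z+AZiAfH//2P4Bkf/4f8/4PgOD8/x/w/kGDwf/5f8//wcYH//j/h+ABDg////+AIAcAH////wAADgA////+GA8eAP///3wEA/wB////OAAA+A////8AAAAAP////wH4AAB////3AfggCv/4f/AD/jg4//v/5gP+eHj//b/uFf/j+b/9/9gfwMOwD/z/gA+ABhg//v8AH4QP2P/+fAMfH4/5//54gx7/z/v//nPgff////////D/8/jv/5ef+f8A8Gf/yMB/f8B4B//8wB8//zgP//3wAwA/Hx///94HAB+EP3///wAIA4B+P/zf4LgBgf///ofz8AAD/+///8FhgR/zz/n/kRfAH+3f/v8bD8AH/9//fg4Dgj/////8HgAf//////AgYD//////wAEAf/////+Ah/7//////wHTP//////+w4////////+fg3///////n4//ff/////+D/9//////5Af/3//////cx//f7/8AH7n/997z//IHO//xzvP//v47//ff4A//lruf/5/jg/eWOx/w=="/>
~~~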